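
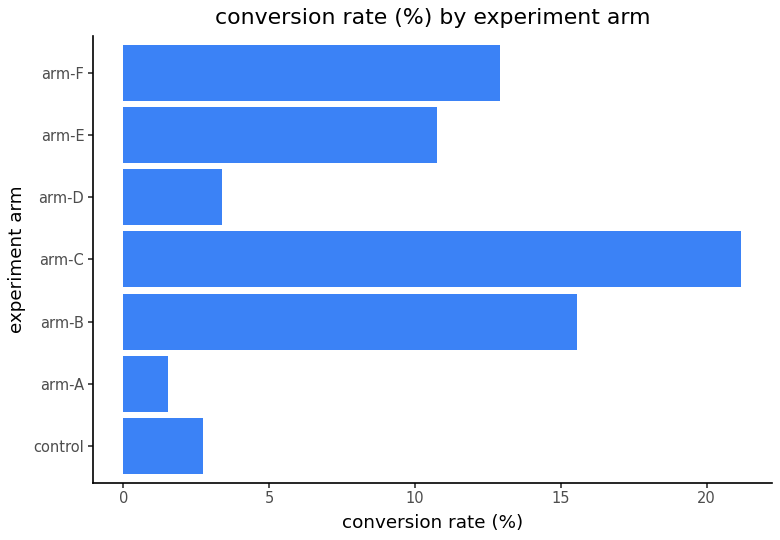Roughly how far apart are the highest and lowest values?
≈ 20

Max arm-C ≈ 22, min arm-A ≈ 2; range ≈ 20.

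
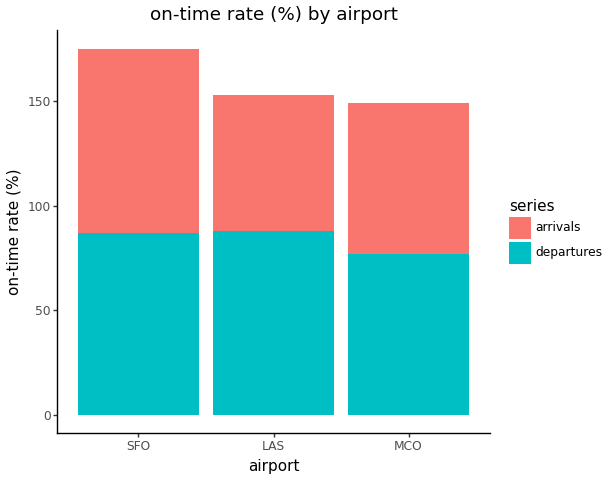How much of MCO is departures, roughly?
departures top ≈ 80, bottom ≈ 0; segment ≈ 80.

≈ 80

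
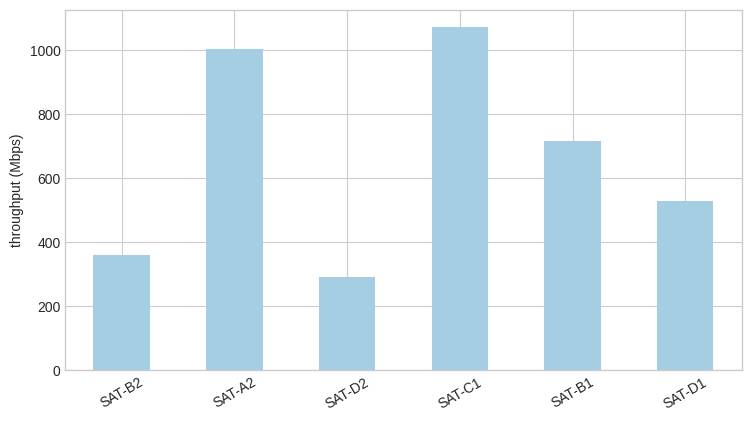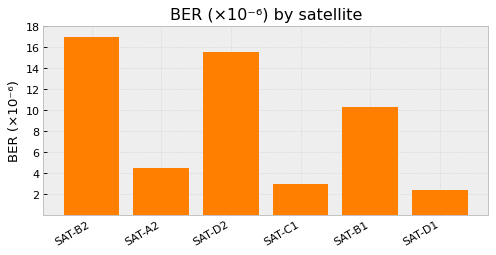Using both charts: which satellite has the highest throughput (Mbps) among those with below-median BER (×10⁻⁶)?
SAT-C1

Chart 2 median BER (×10⁻⁶) ≈ 8; below-median satellites: SAT-A2, SAT-C1, SAT-D1. Among those, SAT-C1 has the highest throughput (Mbps) (≈ 1100).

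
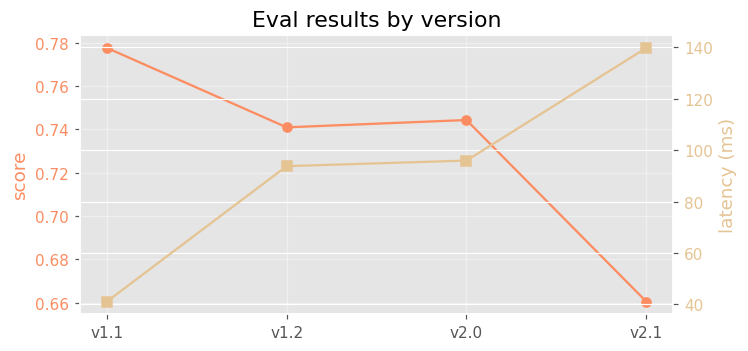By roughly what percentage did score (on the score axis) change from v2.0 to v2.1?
v2.0 ≈ 0.74, v2.1 ≈ 0.66; (0.66 − 0.74) / 0.74 ≈ -10.8%.

≈ -10.8%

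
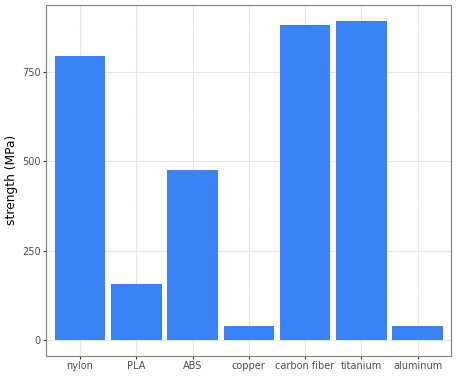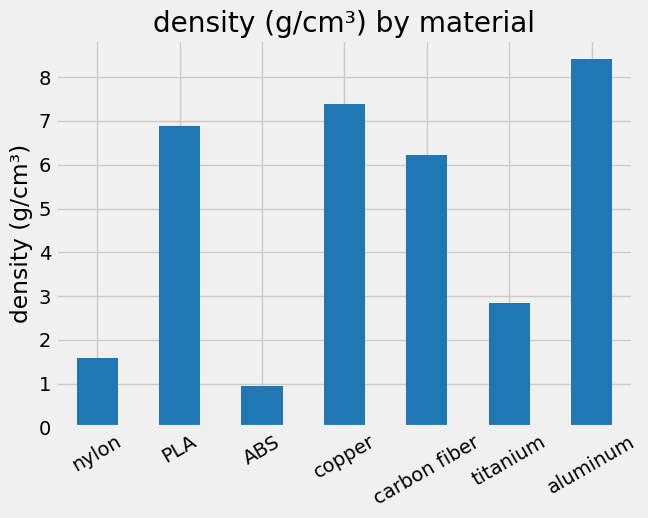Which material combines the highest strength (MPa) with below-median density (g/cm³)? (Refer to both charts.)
titanium

Chart 2 median density (g/cm³) ≈ 6; below-median materials: nylon, ABS, titanium. Among those, titanium has the highest strength (MPa) (≈ 900).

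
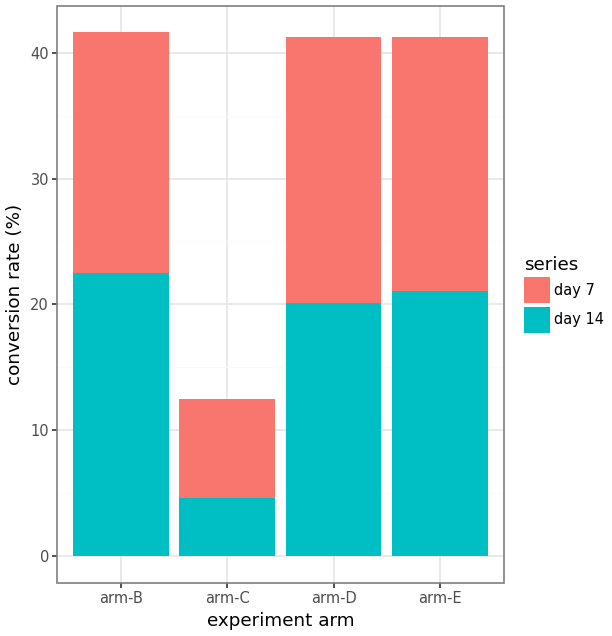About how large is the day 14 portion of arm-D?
≈ 20

day 14 top ≈ 20, bottom ≈ 0; segment ≈ 20.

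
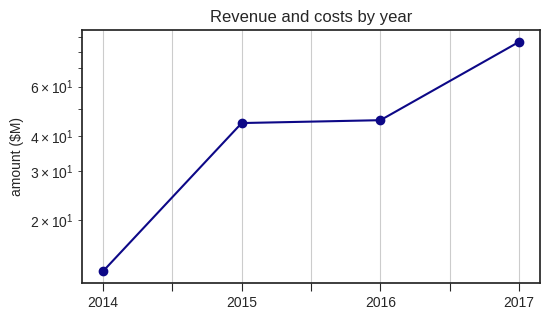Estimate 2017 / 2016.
2017 ≈ 90, 2016 ≈ 50; 90/50 ≈ 1.8.

≈ 1.8×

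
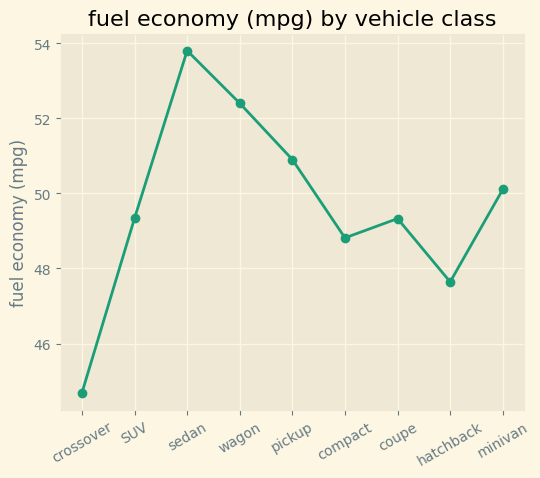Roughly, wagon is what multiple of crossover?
≈ 1.16×

wagon ≈ 52, crossover ≈ 45; 52/45 ≈ 1.16.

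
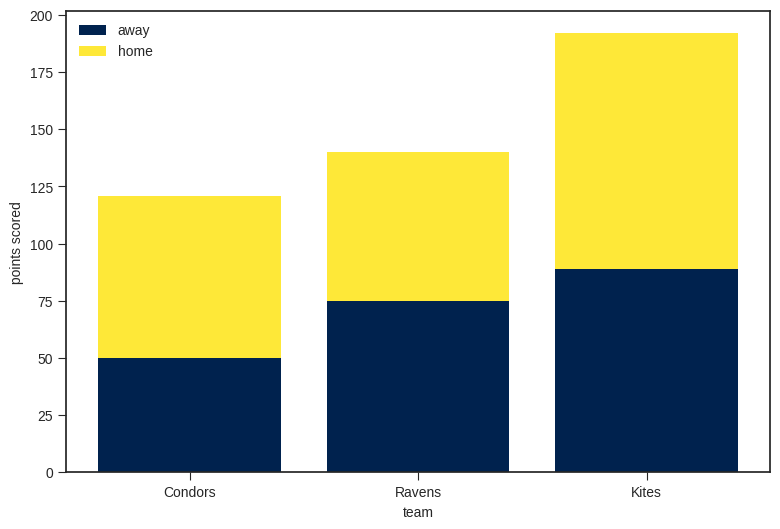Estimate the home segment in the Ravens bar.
home top ≈ 140, bottom ≈ 80; segment ≈ 60.

≈ 60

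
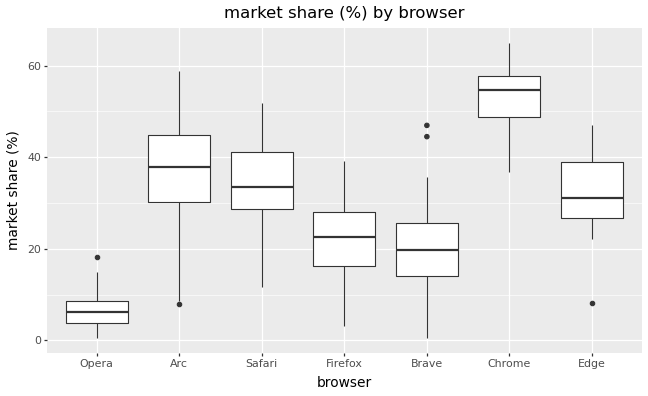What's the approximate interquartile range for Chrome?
Q3 ≈ 60, Q1 ≈ 50; IQR ≈ 10.

≈ 10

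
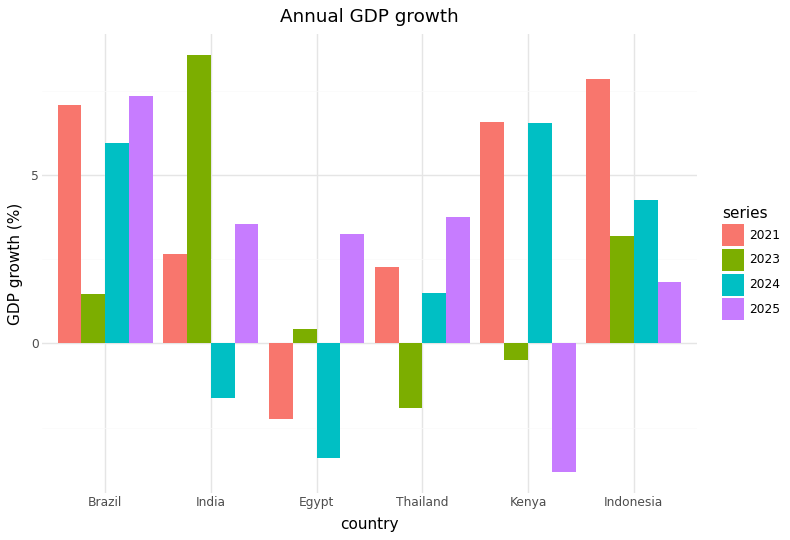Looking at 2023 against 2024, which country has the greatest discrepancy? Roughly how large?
India, ≈ 10 %

India: 2023 ≈ 8, 2024 ≈ -2 → gap ≈ 10. Next-largest (Kenya) is only ≈ 6.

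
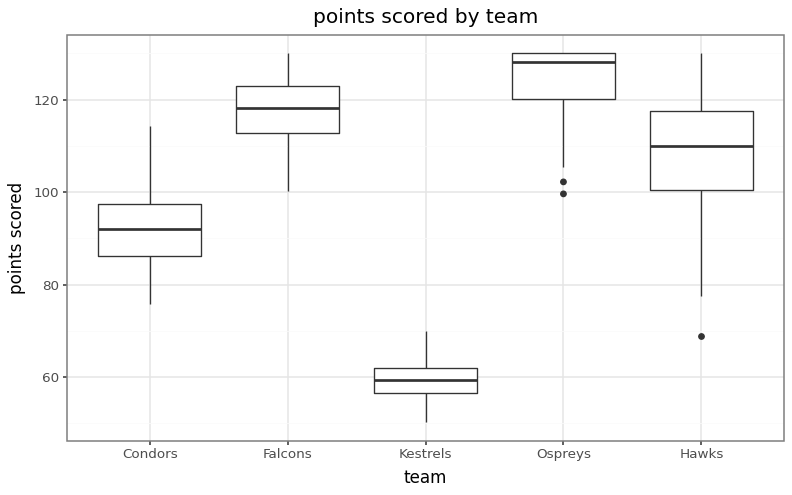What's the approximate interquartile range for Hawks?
Q3 ≈ 120, Q1 ≈ 100; IQR ≈ 20.

≈ 20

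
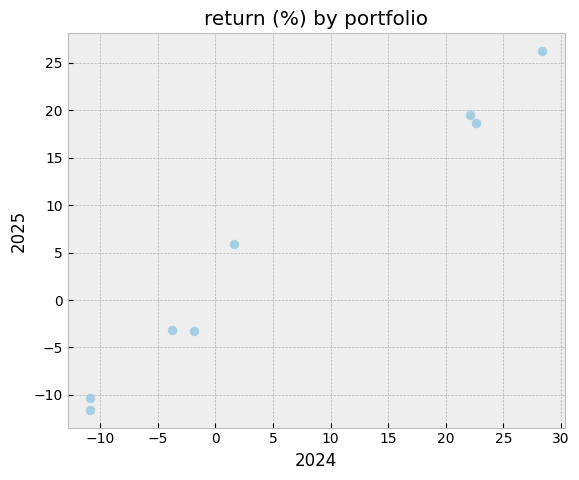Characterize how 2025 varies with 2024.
positive, strong

Points are positively correlated; strong (|r| ≈ 1.0).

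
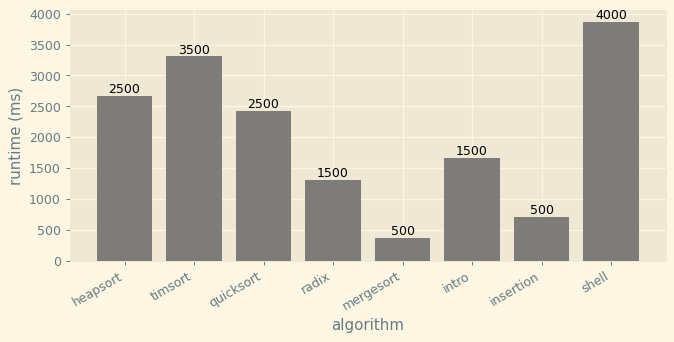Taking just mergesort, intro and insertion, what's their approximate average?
(500 + 1500 + 500) / 3 ≈ 833.

≈ 833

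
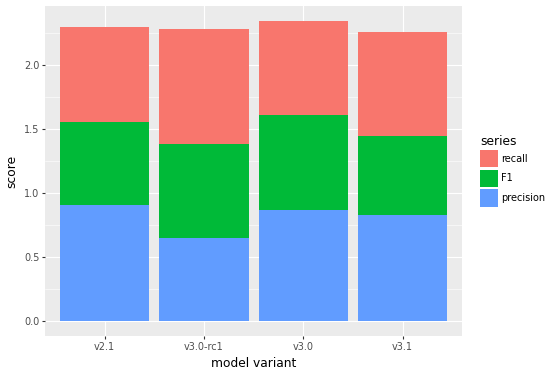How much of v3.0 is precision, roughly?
precision top ≈ 0.8, bottom ≈ 0.0; segment ≈ 0.8.

≈ 0.8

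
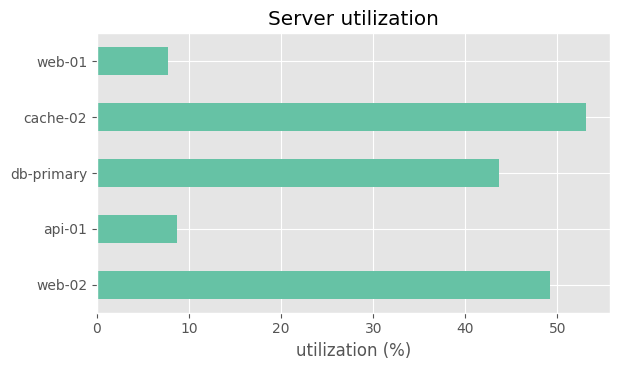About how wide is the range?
Max cache-02 ≈ 55, min web-01 ≈ 10; range ≈ 45.

≈ 45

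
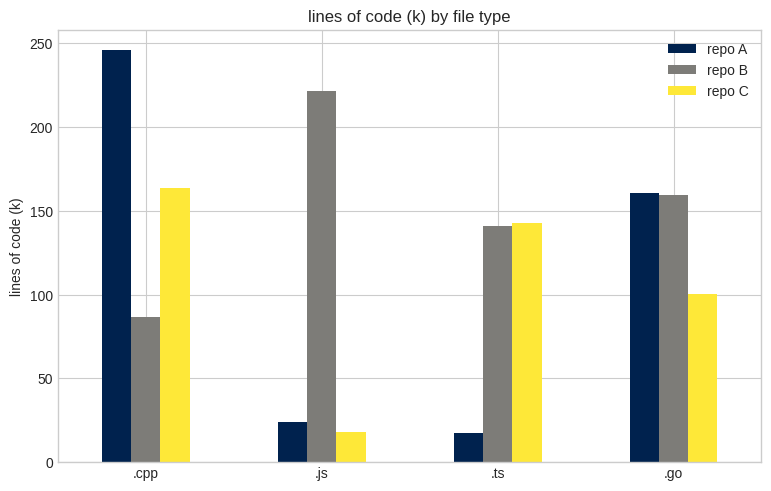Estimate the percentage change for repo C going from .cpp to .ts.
≈ -14.3%

.cpp ≈ 175, .ts ≈ 150; (150 − 175) / 175 ≈ -14.3%.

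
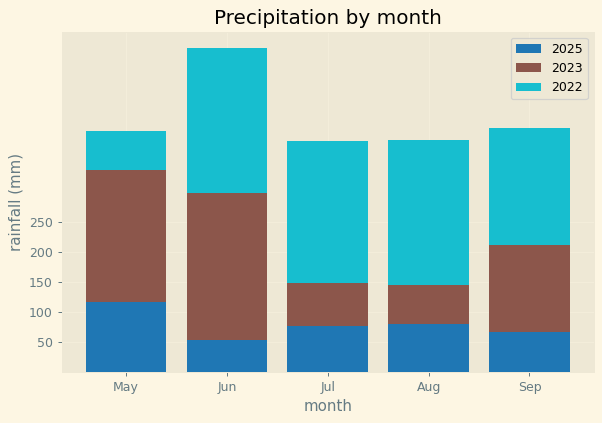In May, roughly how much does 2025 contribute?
2025 top ≈ 100, bottom ≈ 0; segment ≈ 100.

≈ 100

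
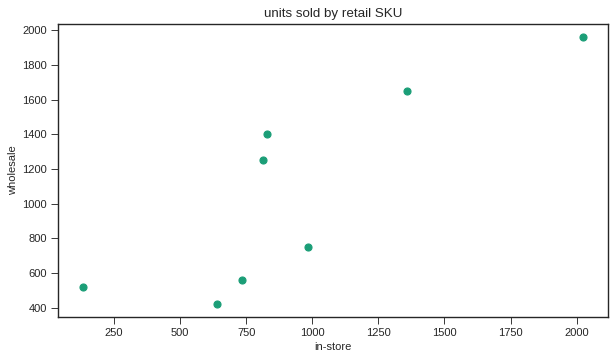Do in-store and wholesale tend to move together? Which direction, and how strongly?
positive, strong

Points are positively correlated; strong (|r| ≈ 0.8).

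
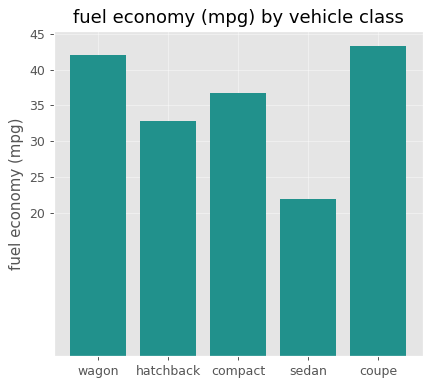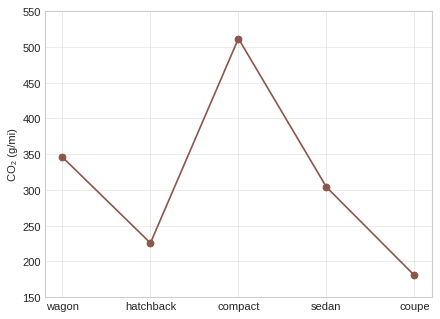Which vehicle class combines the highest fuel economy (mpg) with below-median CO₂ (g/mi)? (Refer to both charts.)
Chart 2 median CO₂ (g/mi) ≈ 300; below-median vehicle classes: hatchback, coupe. Among those, coupe has the highest fuel economy (mpg) (≈ 45).

coupe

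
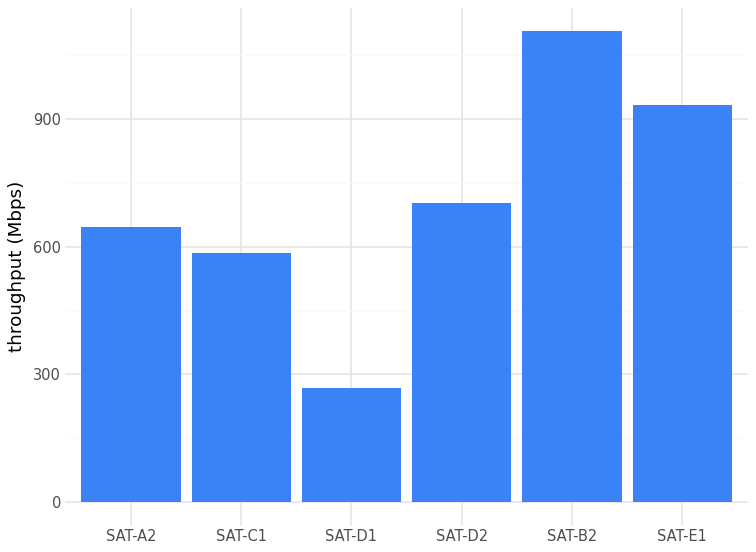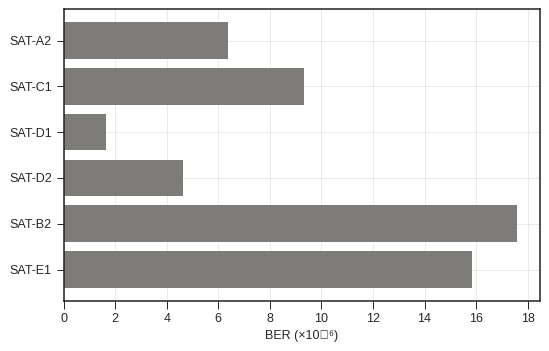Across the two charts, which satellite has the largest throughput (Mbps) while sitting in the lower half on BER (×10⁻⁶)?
Chart 2 median BER (×10⁻⁶) ≈ 8; below-median satellites: SAT-A2, SAT-D1, SAT-D2. Among those, SAT-D2 has the highest throughput (Mbps) (≈ 800).

SAT-D2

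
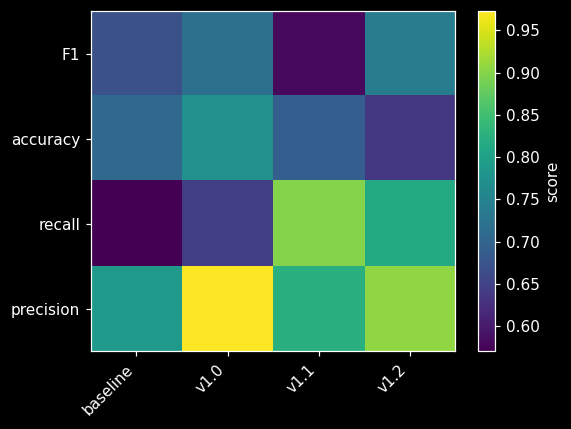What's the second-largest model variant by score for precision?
Top 3 for precision: v1.0 ≈ 0.95, v1.2 ≈ 0.90, v1.1 ≈ 0.85.

v1.2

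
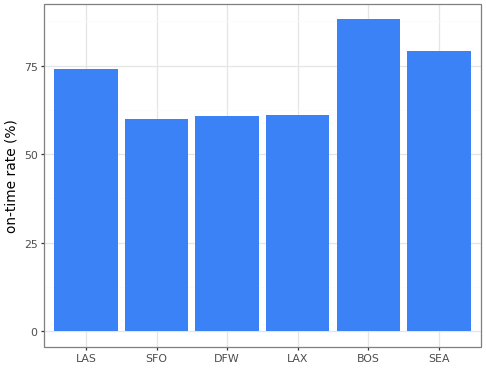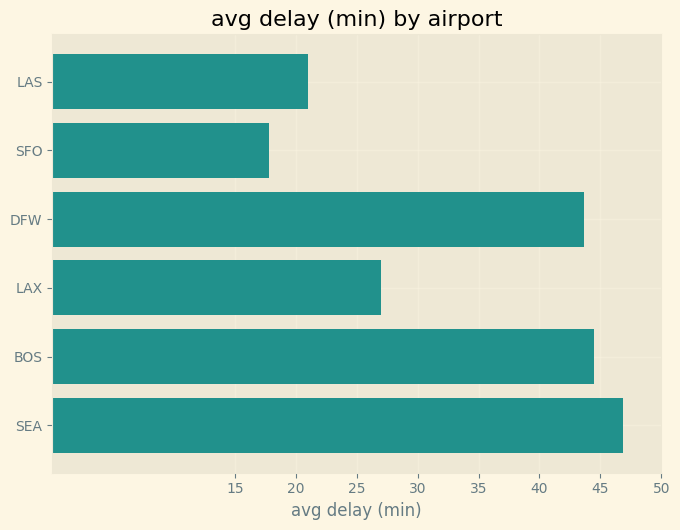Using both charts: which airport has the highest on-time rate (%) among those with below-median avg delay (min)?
LAS

Chart 2 median avg delay (min) ≈ 35; below-median airports: LAS, SFO, LAX. Among those, LAS has the highest on-time rate (%) (≈ 70).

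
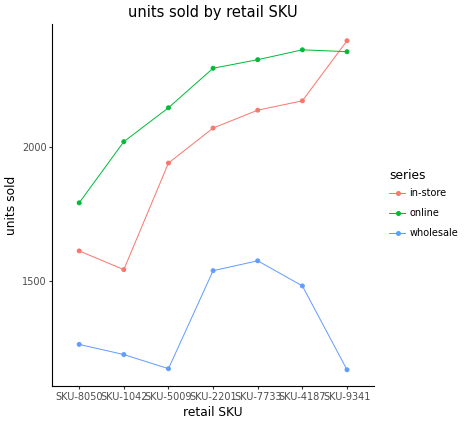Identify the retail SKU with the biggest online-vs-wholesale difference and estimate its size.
SKU-9341, ≈ 1200

SKU-9341: online ≈ 2400, wholesale ≈ 1200 → gap ≈ 1200. Next-largest (SKU-5009) is only ≈ 1000.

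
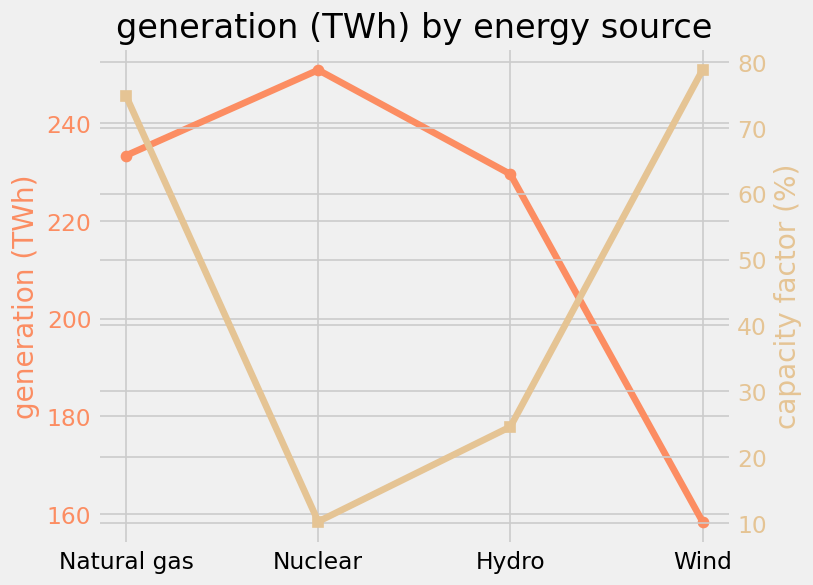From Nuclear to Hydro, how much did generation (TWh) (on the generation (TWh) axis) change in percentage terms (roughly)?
Nuclear ≈ 250, Hydro ≈ 230; (230 − 250) / 250 ≈ -8%.

≈ -8%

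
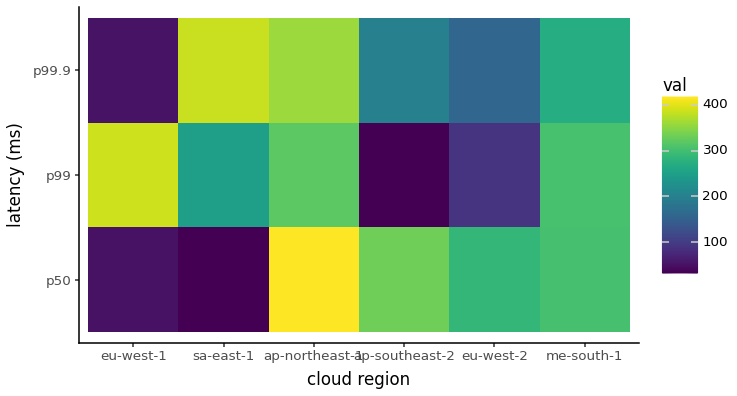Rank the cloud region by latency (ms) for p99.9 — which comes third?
Top 4 for p99.9: sa-east-1 ≈ 400, ap-northeast-1 ≈ 350, me-south-1 ≈ 250, ap-southeast-2 ≈ 200.

me-south-1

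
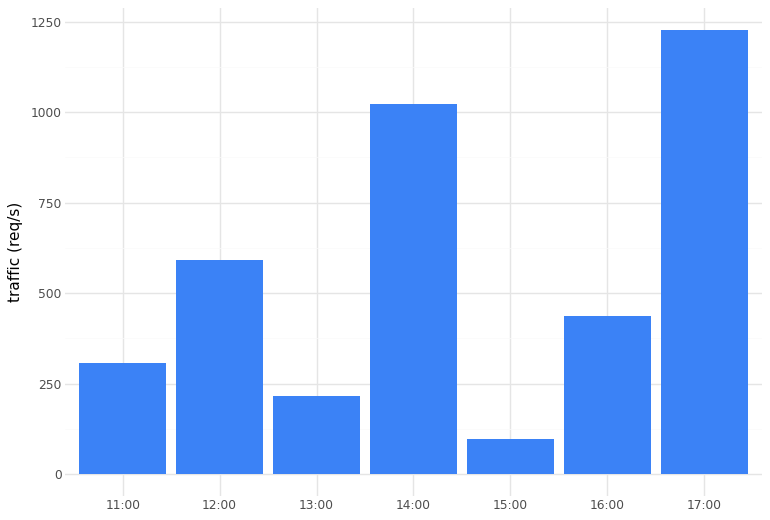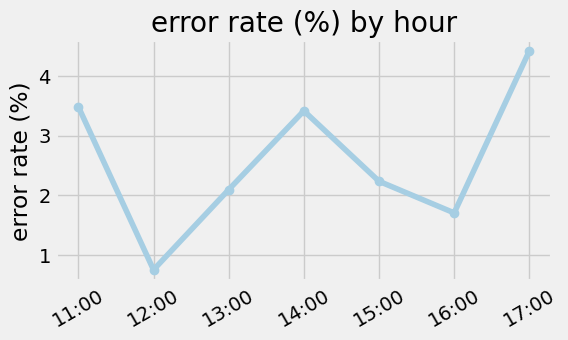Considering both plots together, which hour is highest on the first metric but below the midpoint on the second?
12:00

Chart 2 median error rate (%) ≈ 2; below-median hours: 12:00, 13:00, 16:00. Among those, 12:00 has the highest traffic (req/s) (≈ 600).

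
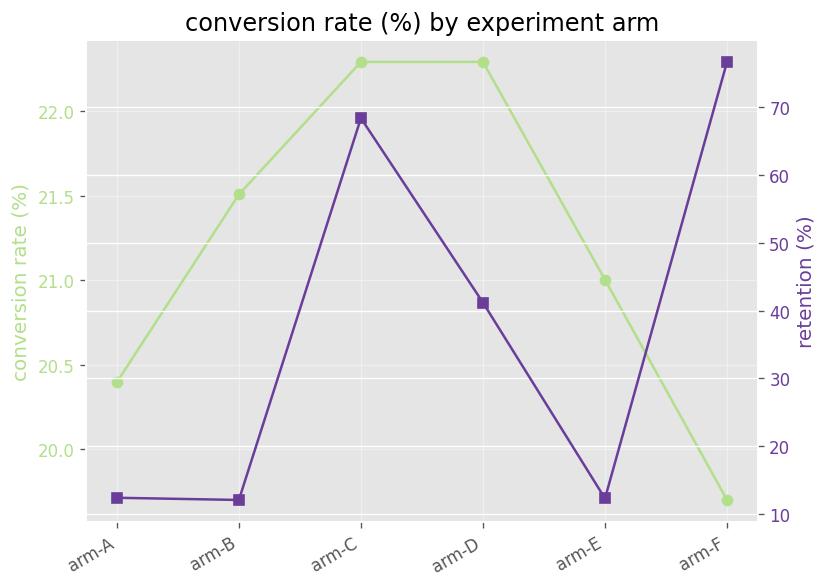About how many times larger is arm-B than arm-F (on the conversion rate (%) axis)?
≈ 1.1×

arm-B ≈ 21.5, arm-F ≈ 19.5; 21.5/19.5 ≈ 1.1.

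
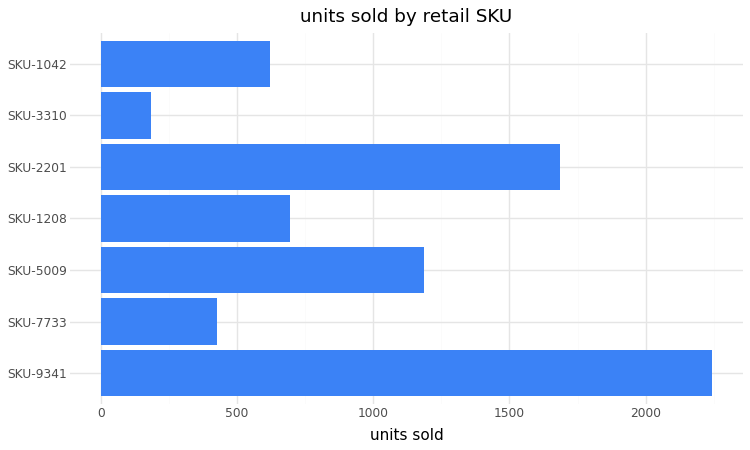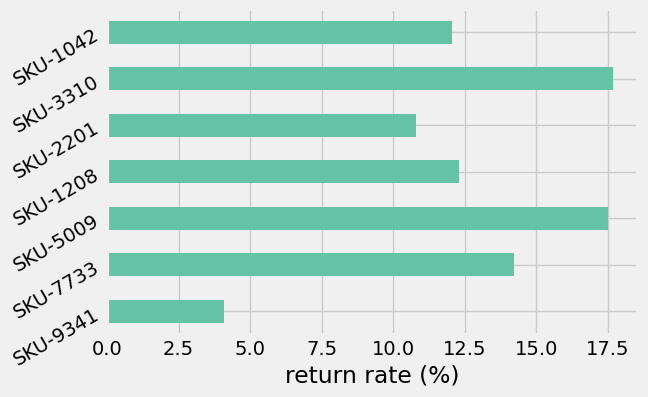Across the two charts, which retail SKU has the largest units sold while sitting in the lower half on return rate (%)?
SKU-9341

Chart 2 median return rate (%) ≈ 12; below-median retail SKUs: SKU-9341, SKU-2201, SKU-1042. Among those, SKU-9341 has the highest units sold (≈ 2000).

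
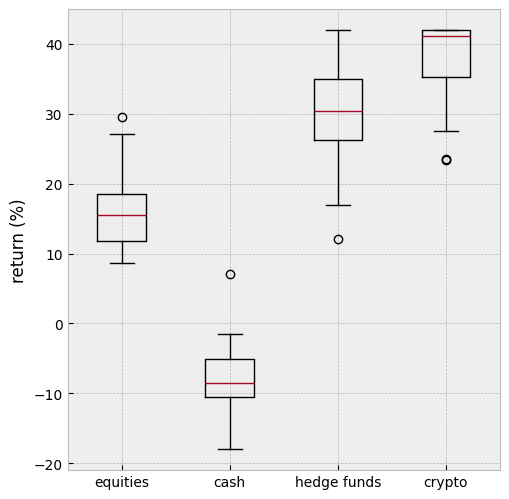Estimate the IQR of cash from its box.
Q3 ≈ -5, Q1 ≈ -10; IQR ≈ 5.

≈ 5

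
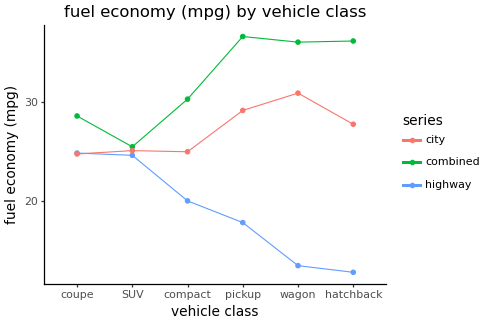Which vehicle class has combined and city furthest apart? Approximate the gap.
hatchback, ≈ 8 mpg

hatchback: combined ≈ 36, city ≈ 28 → gap ≈ 8. Next-largest (pickup) is only ≈ 6.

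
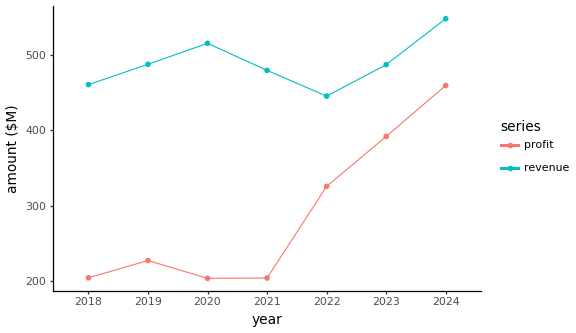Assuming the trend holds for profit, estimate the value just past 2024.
≈ 500

Last three: 350, 400, 450 → slope ≈ 50/step → next ≈ 500.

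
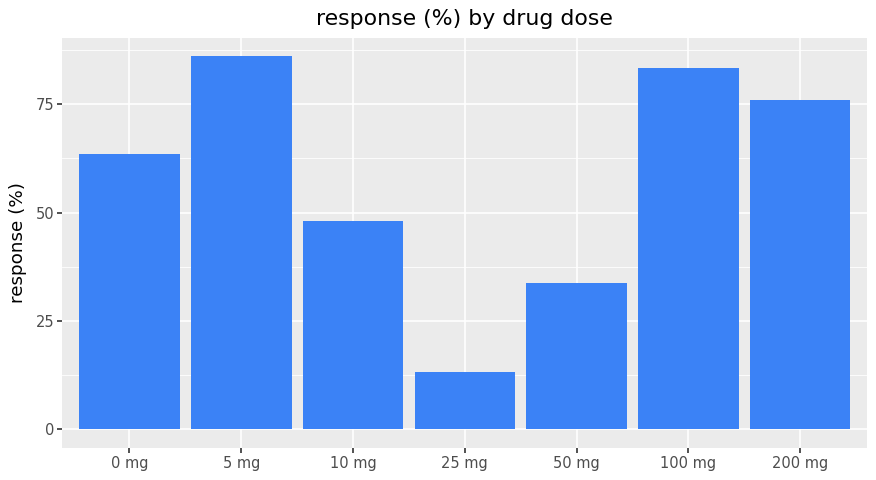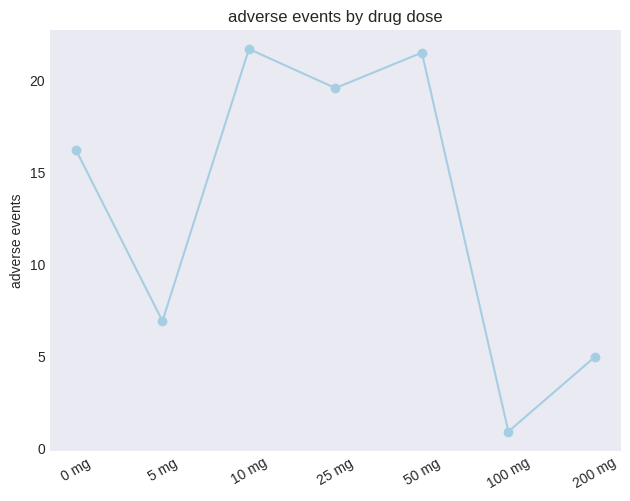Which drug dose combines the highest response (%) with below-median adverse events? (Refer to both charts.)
5 mg

Chart 2 median adverse events ≈ 16; below-median drug doses: 5 mg, 100 mg, 200 mg. Among those, 5 mg has the highest response (%) (≈ 90).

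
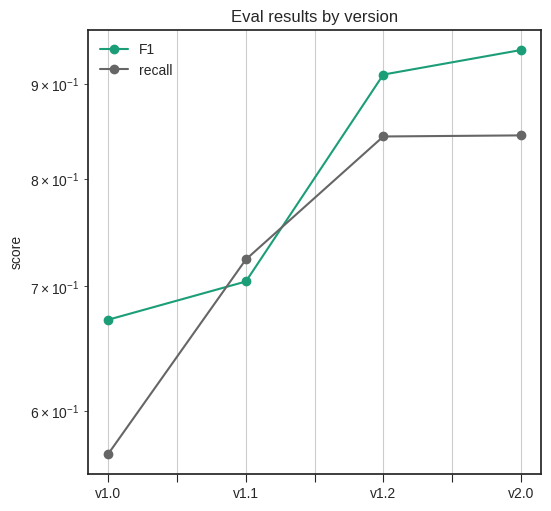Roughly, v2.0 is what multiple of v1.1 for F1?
≈ 1.36×

v2.0 ≈ 0.95, v1.1 ≈ 0.70; 0.95/0.70 ≈ 1.36.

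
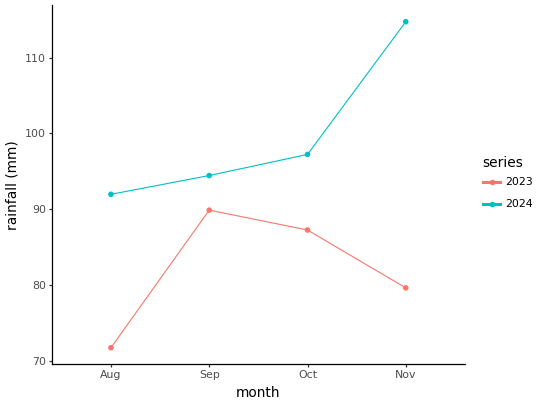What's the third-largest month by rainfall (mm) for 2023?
Nov

Top 4 for 2023: Sep ≈ 90, Oct ≈ 85, Nov ≈ 80, Aug ≈ 70.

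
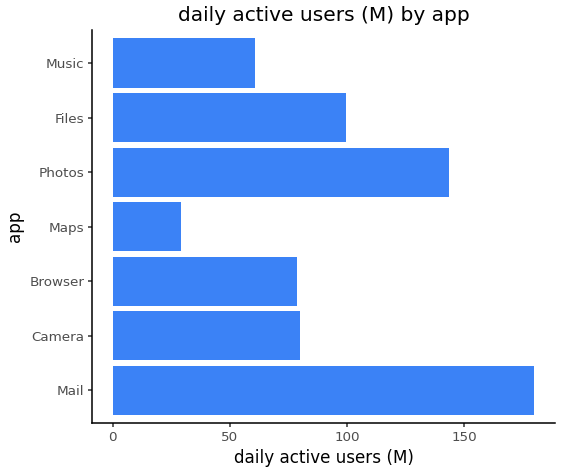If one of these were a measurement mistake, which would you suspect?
Mail ≈ 180; the rest sit between ≈ 20 and ≈ 140.

Mail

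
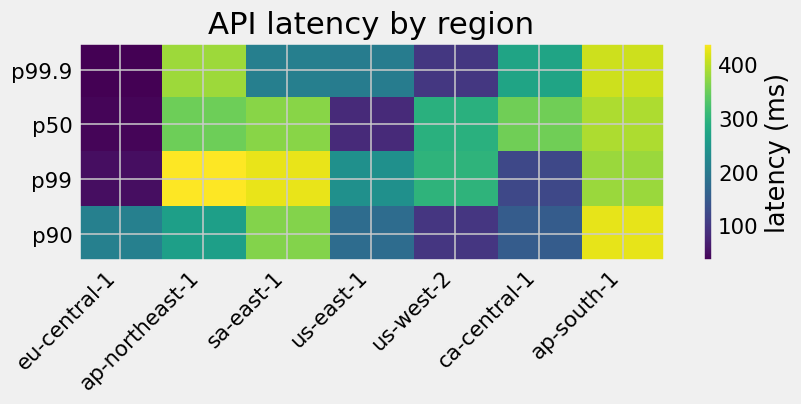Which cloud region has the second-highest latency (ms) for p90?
sa-east-1

Top 3 for p90: ap-south-1 ≈ 450, sa-east-1 ≈ 350, ap-northeast-1 ≈ 250.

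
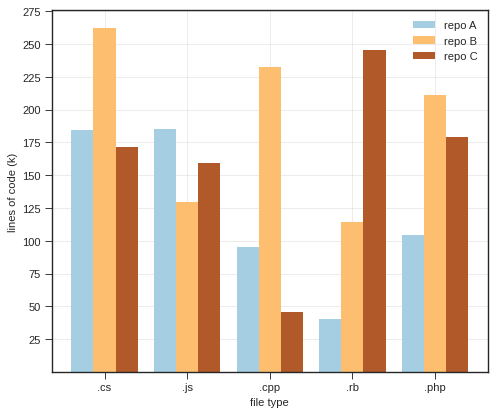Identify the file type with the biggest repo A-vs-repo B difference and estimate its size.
.cpp, ≈ 125 k

.cpp: repo A ≈ 100, repo B ≈ 225 → gap ≈ 125. Next-largest (.php) is only ≈ 100.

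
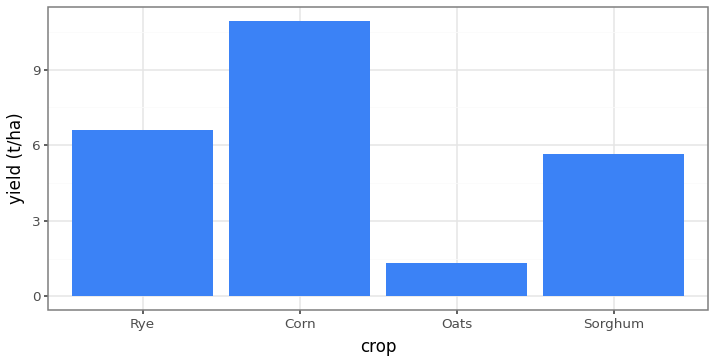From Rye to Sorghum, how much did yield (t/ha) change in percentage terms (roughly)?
Rye ≈ 7, Sorghum ≈ 6; (6 − 7) / 7 ≈ -14.3%.

≈ -14.3%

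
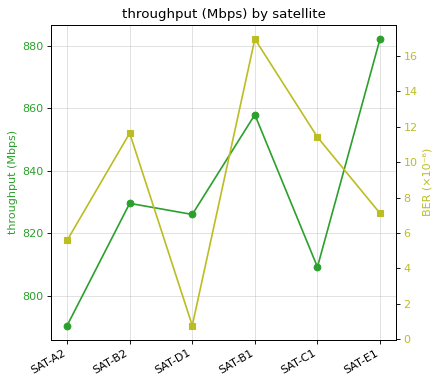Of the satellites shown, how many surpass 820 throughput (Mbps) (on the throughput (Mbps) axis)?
4

Above 820: SAT-B2, SAT-D1, SAT-B1, SAT-E1.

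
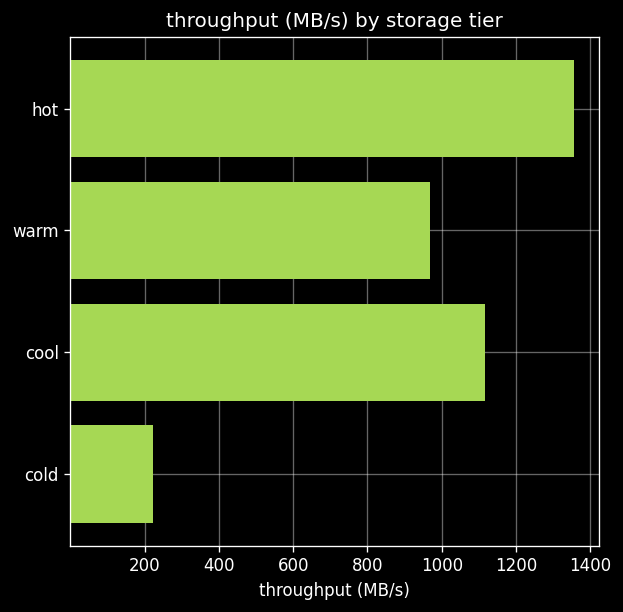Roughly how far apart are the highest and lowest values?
Max hot ≈ 1400, min cold ≈ 200; range ≈ 1200.

≈ 1200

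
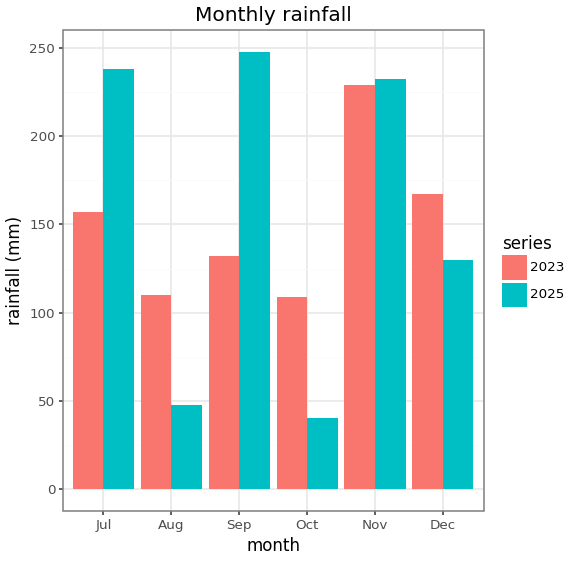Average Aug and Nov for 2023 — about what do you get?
(100 + 225) / 2 ≈ 162.

≈ 162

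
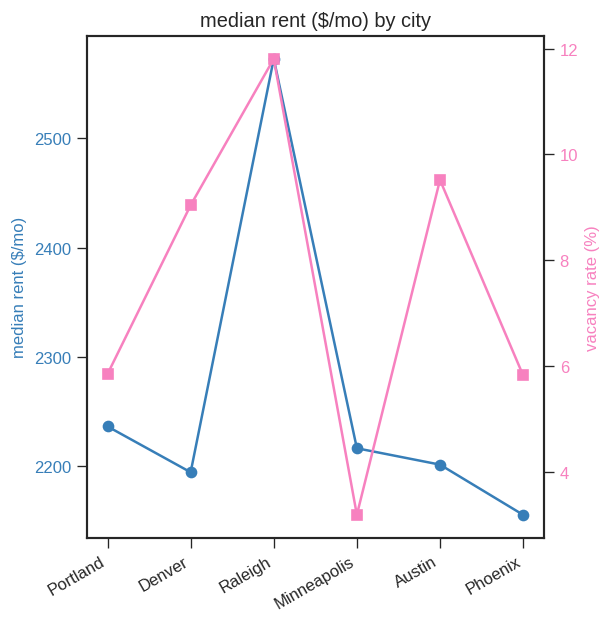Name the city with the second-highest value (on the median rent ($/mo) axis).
Portland

Top 3 (on the median rent ($/mo) axis): Raleigh ≈ 2550, Portland ≈ 2250, Minneapolis ≈ 2200.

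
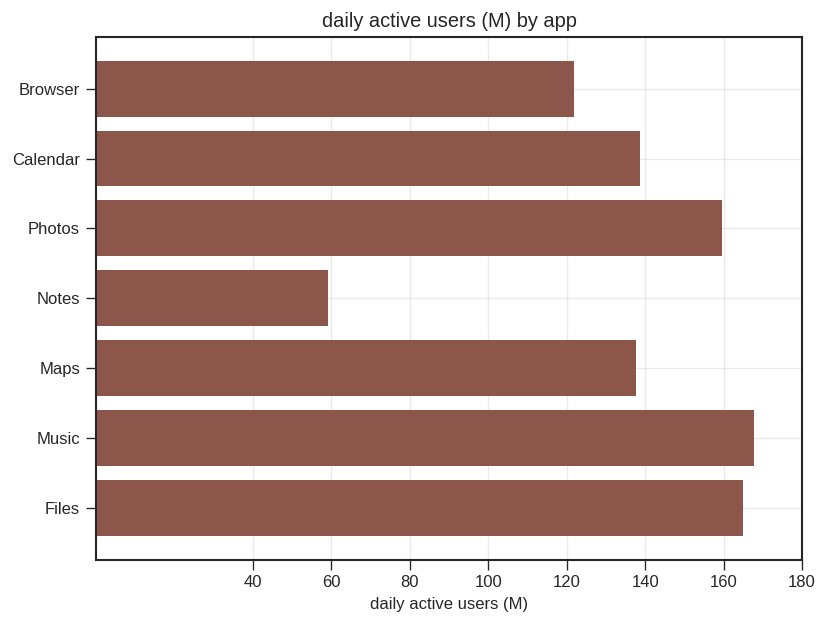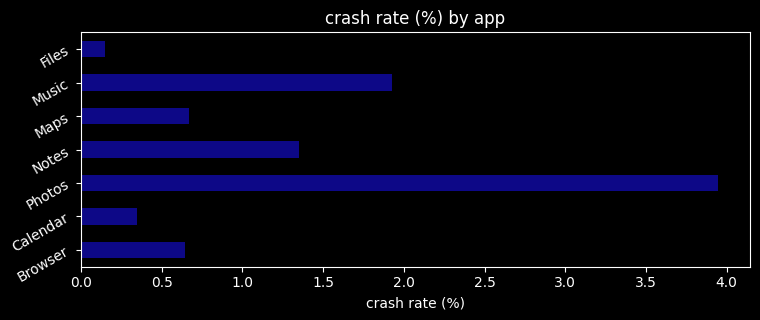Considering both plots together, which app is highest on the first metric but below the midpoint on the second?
Chart 2 median crash rate (%) ≈ 0.5; below-median apps: Browser, Calendar, Files. Among those, Files has the highest daily active users (M) (≈ 160).

Files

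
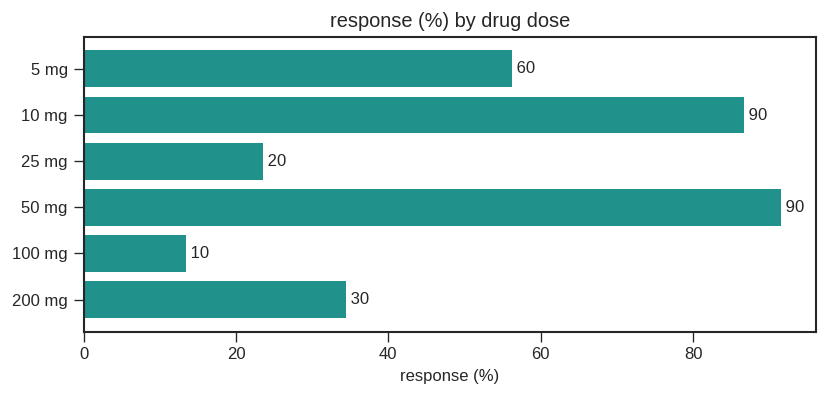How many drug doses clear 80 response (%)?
2

Above 80: 10 mg, 50 mg.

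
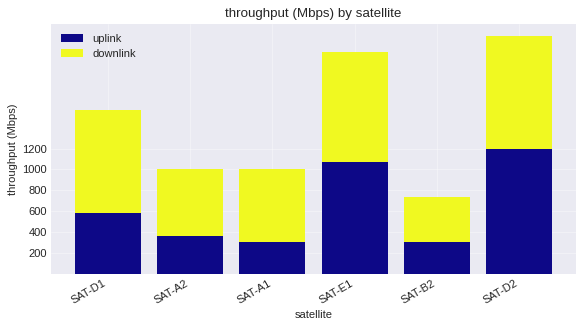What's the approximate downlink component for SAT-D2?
≈ 1000

downlink top ≈ 2200, bottom ≈ 1200; segment ≈ 1000.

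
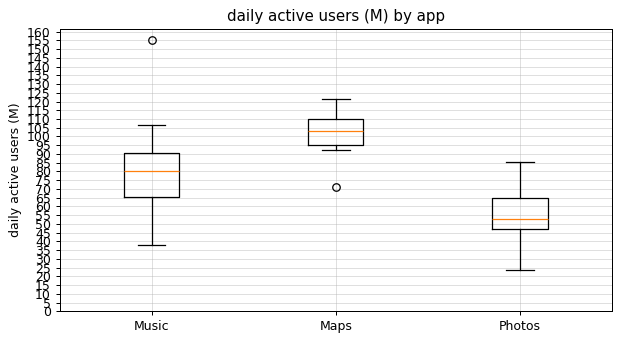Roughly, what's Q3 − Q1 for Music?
≈ 25

Q3 ≈ 90, Q1 ≈ 65; IQR ≈ 25.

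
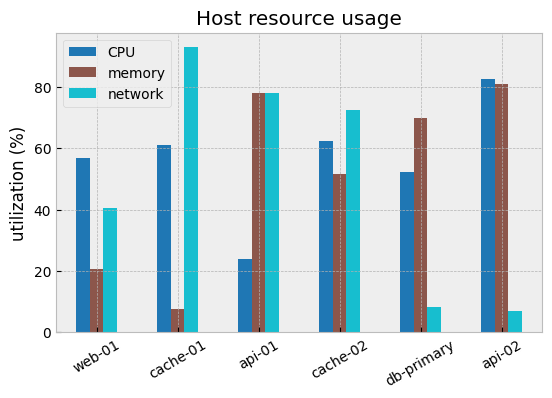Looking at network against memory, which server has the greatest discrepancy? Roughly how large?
cache-01, ≈ 80 %

cache-01: network ≈ 90, memory ≈ 10 → gap ≈ 80. Next-largest (api-02) is only ≈ 70.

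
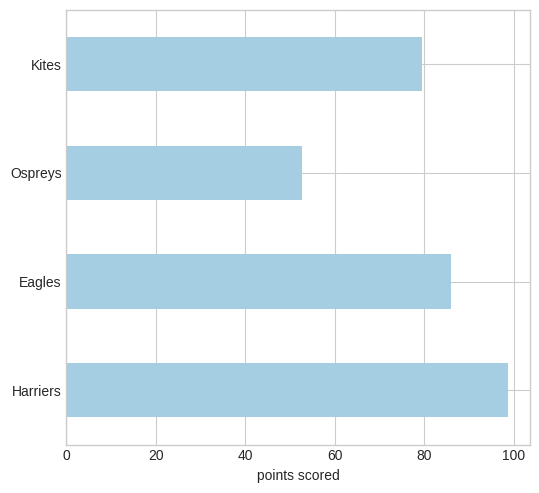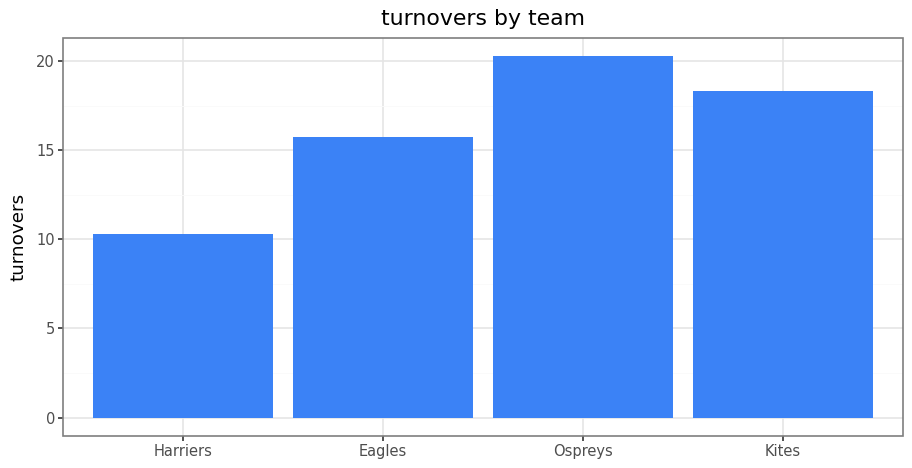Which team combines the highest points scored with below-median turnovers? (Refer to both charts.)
Chart 2 median turnovers ≈ 18; below-median teams: Harriers, Eagles. Among those, Harriers has the highest points scored (≈ 100).

Harriers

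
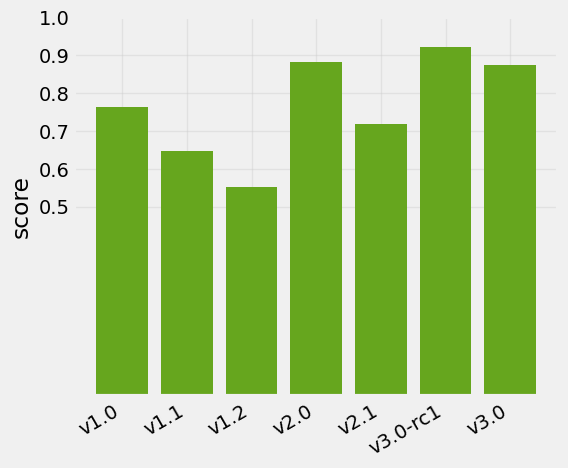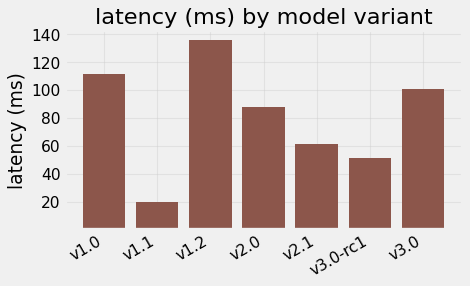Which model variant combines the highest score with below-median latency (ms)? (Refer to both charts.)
v3.0-rc1

Chart 2 median latency (ms) ≈ 80; below-median model variants: v1.1, v2.1, v3.0-rc1. Among those, v3.0-rc1 has the highest score (≈ 0.9).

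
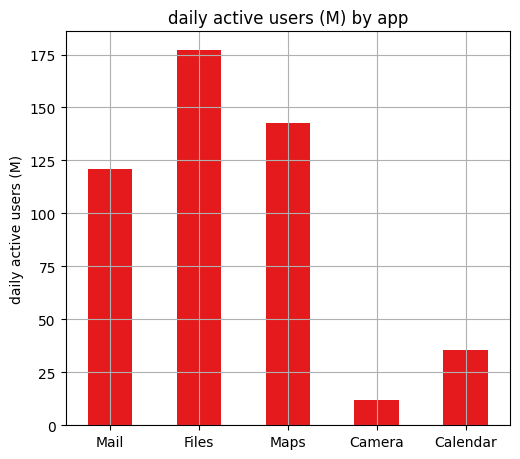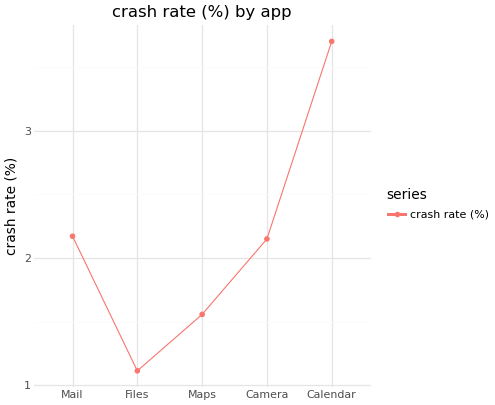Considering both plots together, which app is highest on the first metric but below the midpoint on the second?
Chart 2 median crash rate (%) ≈ 2; below-median apps: Files, Maps. Among those, Files has the highest daily active users (M) (≈ 180).

Files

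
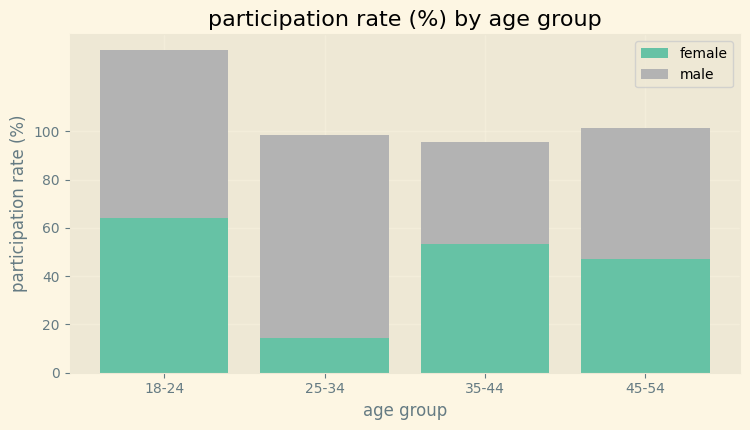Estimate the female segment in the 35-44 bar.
female top ≈ 60, bottom ≈ 0; segment ≈ 60.

≈ 60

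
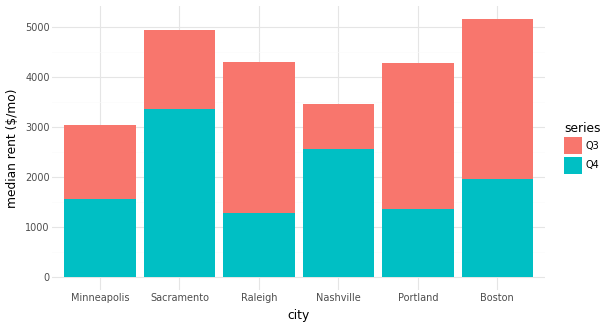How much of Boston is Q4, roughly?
Q4 top ≈ 2000, bottom ≈ 0; segment ≈ 2000.

≈ 2000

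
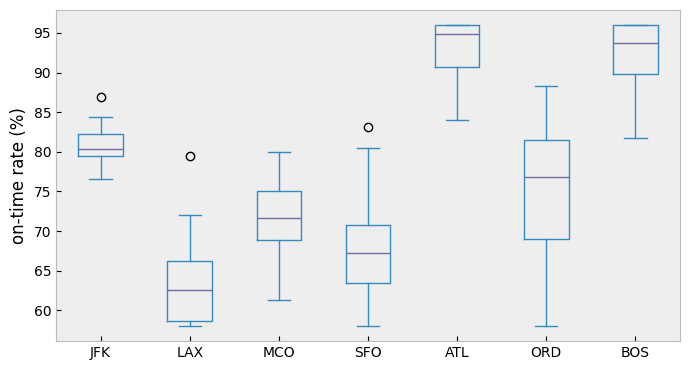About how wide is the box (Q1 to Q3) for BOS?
≈ 5

Q3 ≈ 95, Q1 ≈ 90; IQR ≈ 5.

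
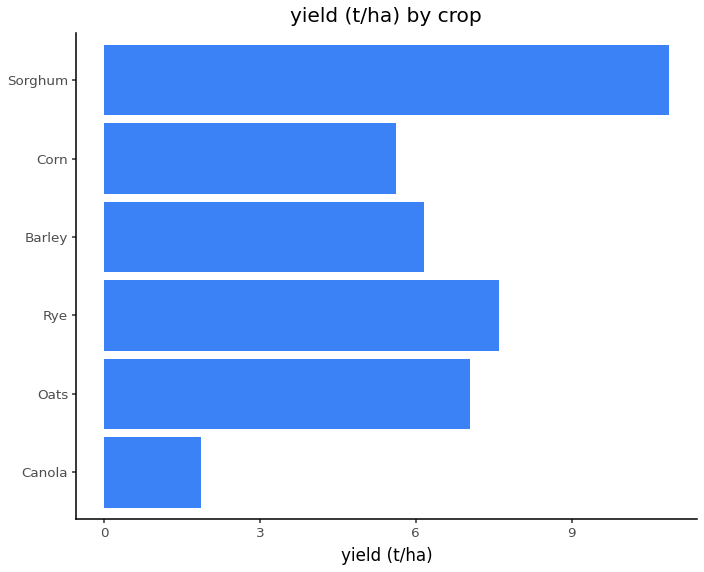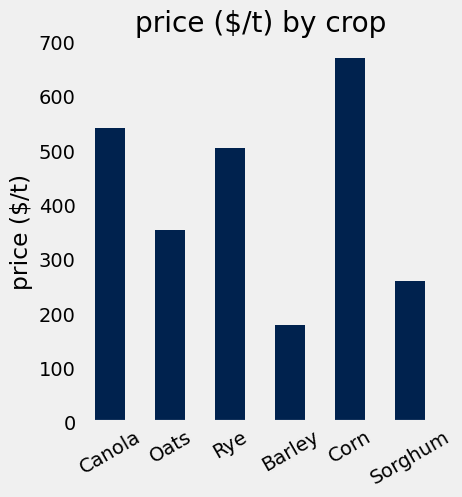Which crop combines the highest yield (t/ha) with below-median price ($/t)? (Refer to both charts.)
Sorghum

Chart 2 median price ($/t) ≈ 400; below-median crops: Oats, Barley, Sorghum. Among those, Sorghum has the highest yield (t/ha) (≈ 11).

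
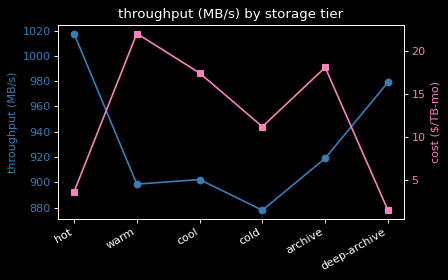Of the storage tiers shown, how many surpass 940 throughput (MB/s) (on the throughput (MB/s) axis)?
2

Above 940: hot, deep-archive.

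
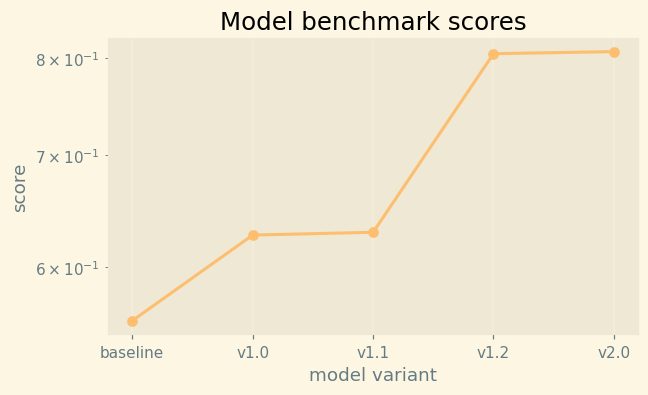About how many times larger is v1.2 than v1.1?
v1.2 ≈ 0.80, v1.1 ≈ 0.65; 0.80/0.65 ≈ 1.23.

≈ 1.23×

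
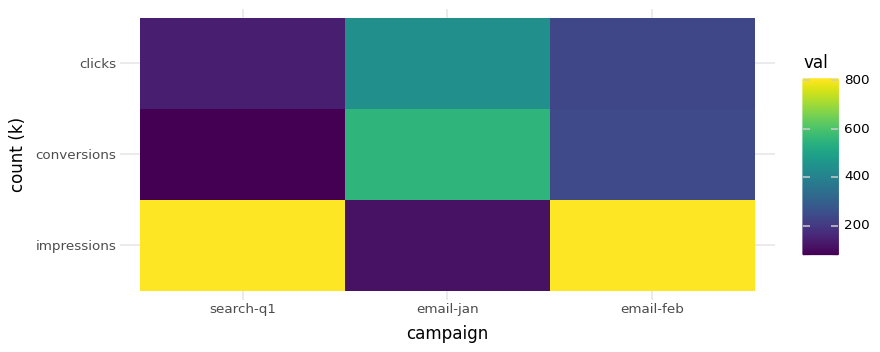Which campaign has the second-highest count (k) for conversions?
email-feb

Top 3 for conversions: email-jan ≈ 600, email-feb ≈ 200, search-q1 ≈ 100.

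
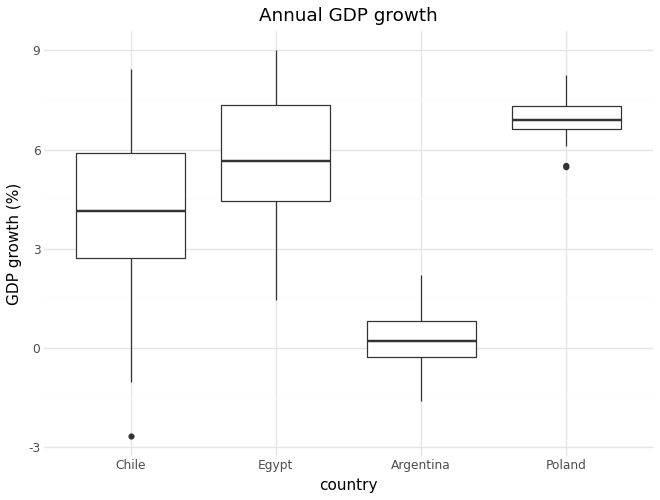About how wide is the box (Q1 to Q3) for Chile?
≈ 3

Q3 ≈ 6, Q1 ≈ 3; IQR ≈ 3.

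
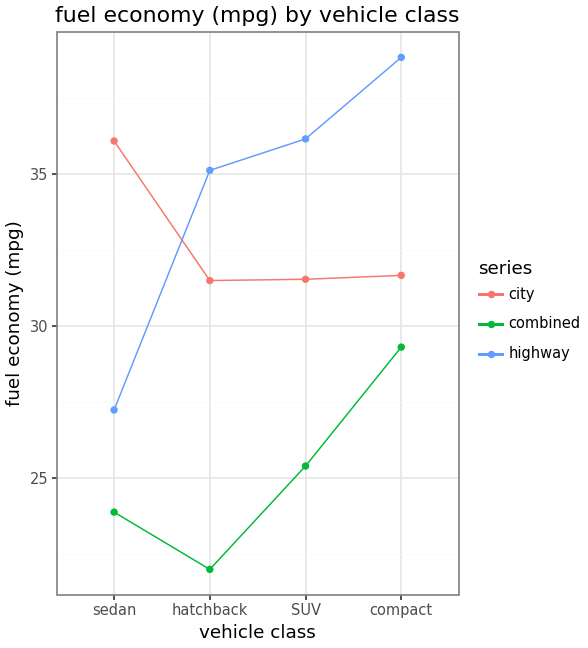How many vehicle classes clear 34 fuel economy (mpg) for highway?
3

Above 34: hatchback, SUV, compact.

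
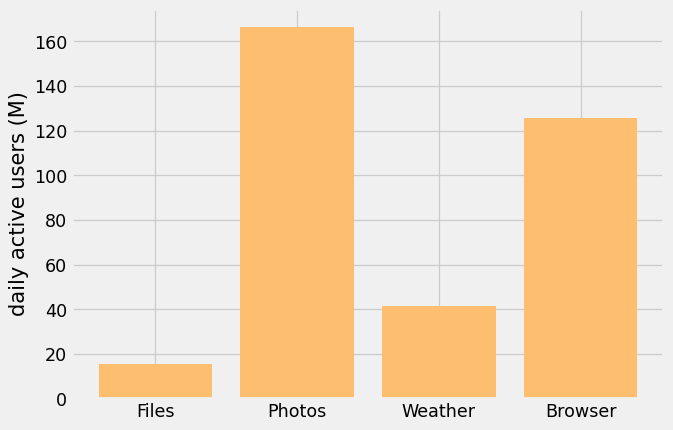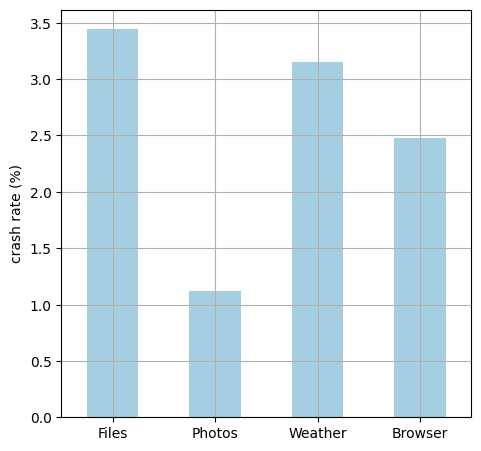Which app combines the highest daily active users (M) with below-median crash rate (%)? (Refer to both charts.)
Chart 2 median crash rate (%) ≈ 3; below-median apps: Photos, Browser. Among those, Photos has the highest daily active users (M) (≈ 160).

Photos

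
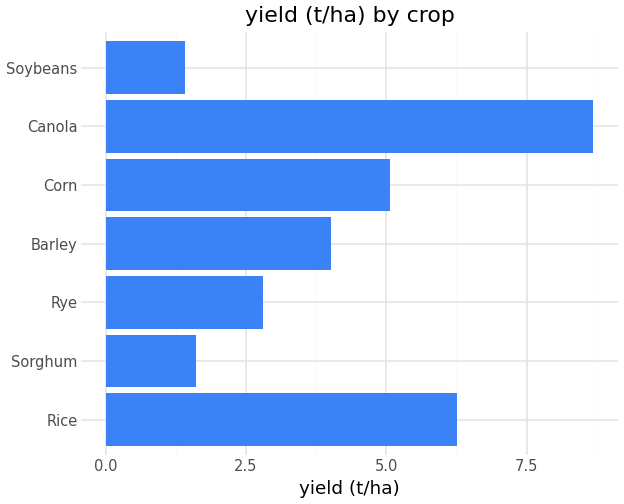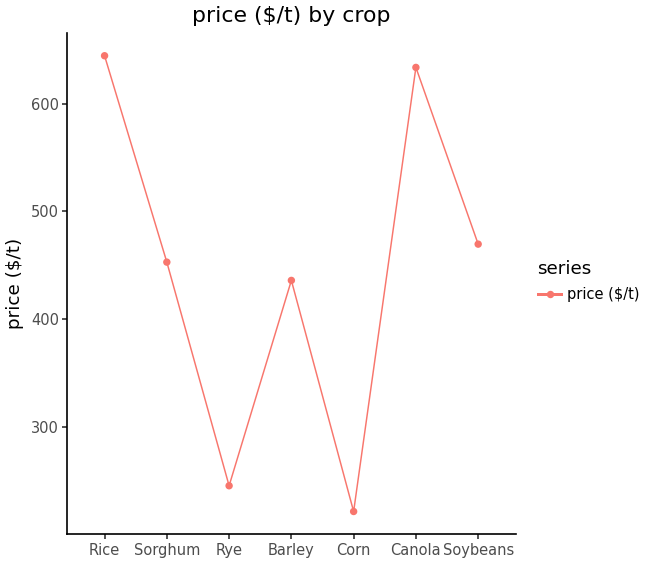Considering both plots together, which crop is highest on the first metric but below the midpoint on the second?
Chart 2 median price ($/t) ≈ 500; below-median crops: Rye, Barley, Corn. Among those, Corn has the highest yield (t/ha) (≈ 5).

Corn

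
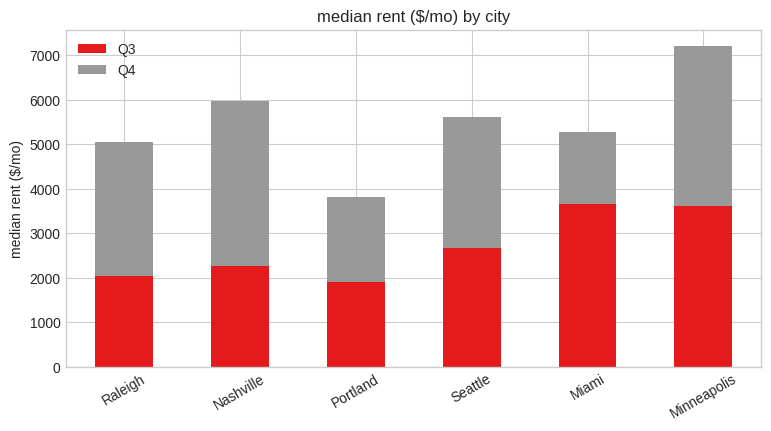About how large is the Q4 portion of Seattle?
Q4 top ≈ 6000, bottom ≈ 3000; segment ≈ 3000.

≈ 3000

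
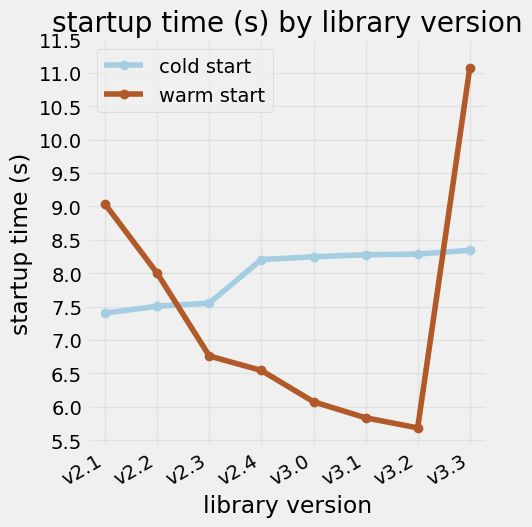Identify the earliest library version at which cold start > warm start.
v2.3

v2.2: cold start ≈ 7.5 vs warm start ≈ 8.0 (not yet); v2.3: cold start ≈ 7.5 vs warm start ≈ 7.0 (first crossover).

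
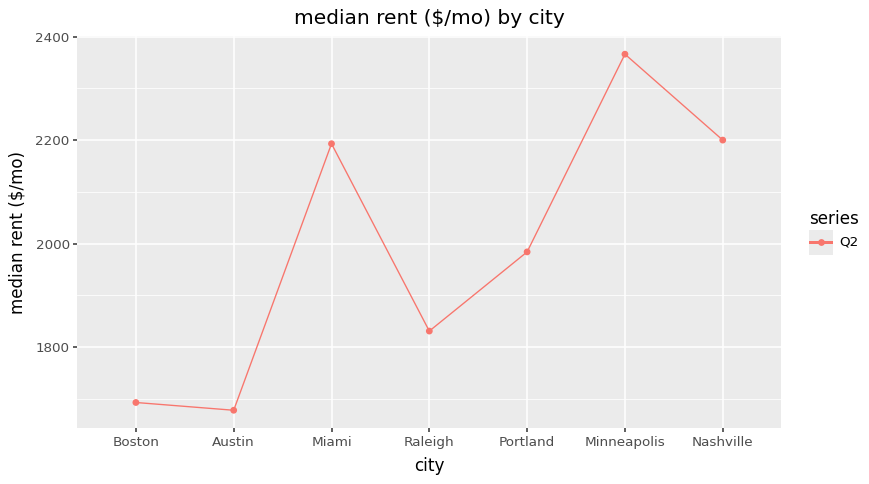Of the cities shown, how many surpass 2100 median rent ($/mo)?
Above 2100: Miami, Minneapolis, Nashville.

3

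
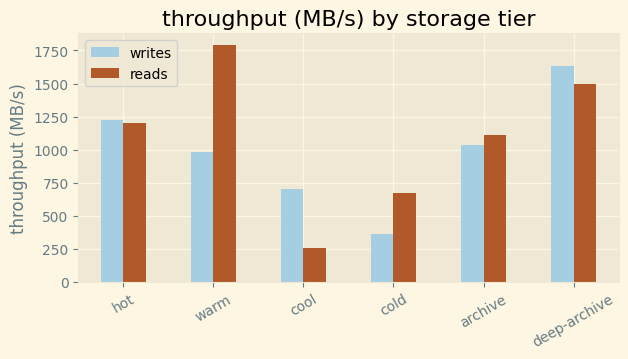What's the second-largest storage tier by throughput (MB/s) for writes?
Top 3 for writes: deep-archive ≈ 1600, hot ≈ 1200, archive ≈ 1000.

hot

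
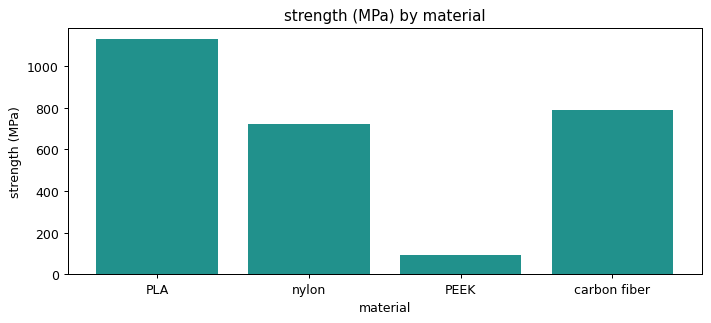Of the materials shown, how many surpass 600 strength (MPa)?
Above 600: PLA, nylon, carbon fiber.

3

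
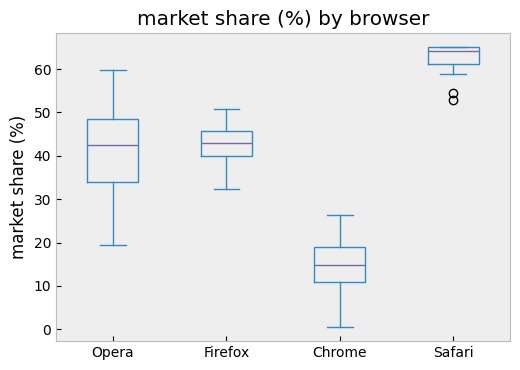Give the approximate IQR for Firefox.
Q3 ≈ 45, Q1 ≈ 40; IQR ≈ 5.

≈ 5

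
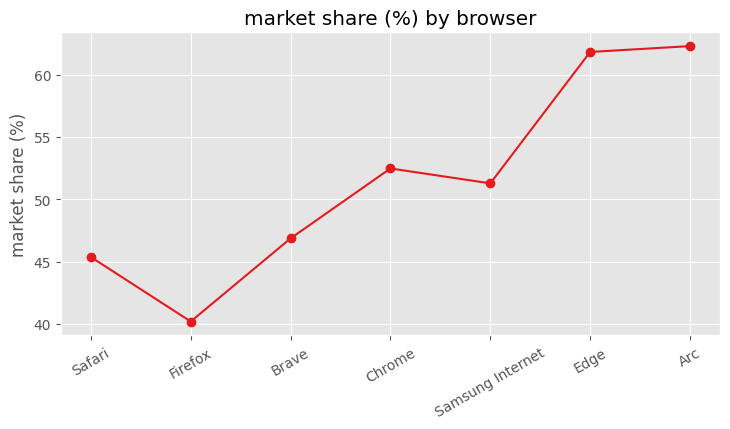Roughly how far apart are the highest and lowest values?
≈ 22

Max Arc ≈ 62, min Firefox ≈ 40; range ≈ 22.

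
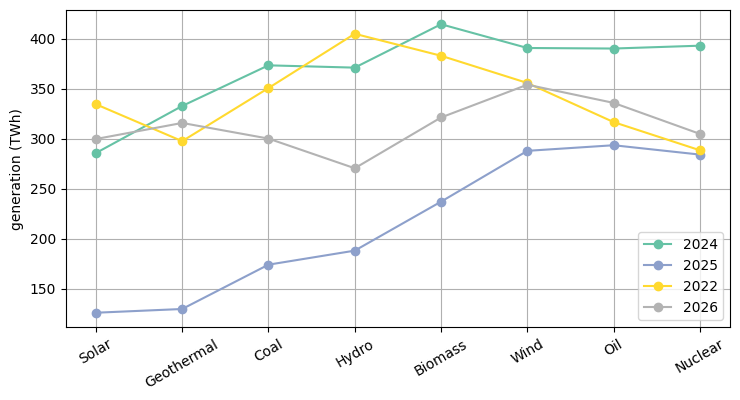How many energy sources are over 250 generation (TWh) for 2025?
Above 250: Wind, Oil, Nuclear.

3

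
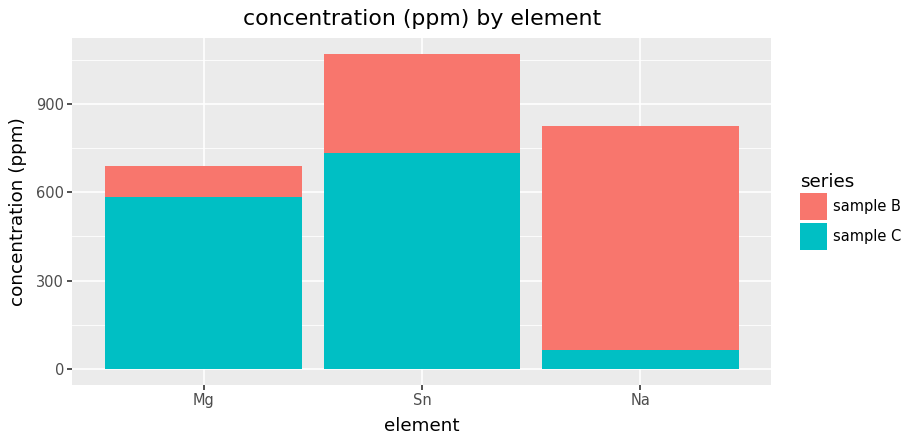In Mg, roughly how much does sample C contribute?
sample C top ≈ 600, bottom ≈ 0; segment ≈ 600.

≈ 600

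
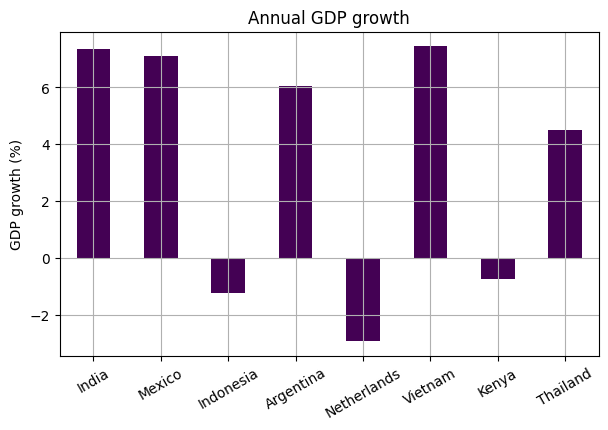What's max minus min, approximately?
≈ 10

Max Vietnam ≈ 7, min Netherlands ≈ -3; range ≈ 10.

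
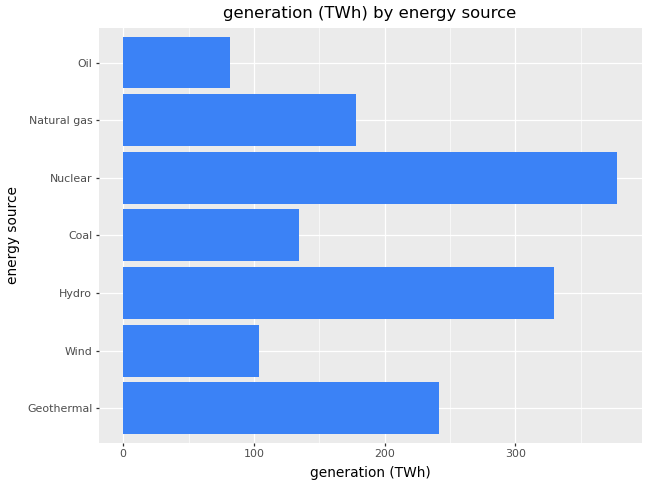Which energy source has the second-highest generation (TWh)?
Top 3: Nuclear ≈ 400, Hydro ≈ 350, Geothermal ≈ 250.

Hydro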